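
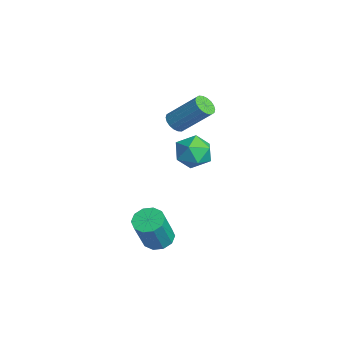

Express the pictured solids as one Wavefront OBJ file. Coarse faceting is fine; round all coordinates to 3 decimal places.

v 0.386 -2.055 -2.851
v 0.994 -1.619 -2.891
v 1.543 -2.229 -1.188
v 0.934 -2.665 -1.149
v 0.655 -1.373 -2.694
v 1.203 -1.983 -0.991
v 0.212 -1.388 -2.556
v 0.761 -1.998 -0.854
v -0.164 -1.657 -2.532
v 0.384 -2.267 -0.829
v -0.33 -2.079 -2.629
v 0.218 -2.689 -0.927
v -0.223 -2.491 -2.812
v 0.326 -3.101 -1.109
v 0.117 -2.737 -3.009
v 0.665 -3.347 -1.306
v 0.559 -2.722 -3.146
v 1.108 -3.332 -1.444
v 0.936 -2.453 -3.171
v 1.484 -3.063 -1.468
v 1.102 -2.031 -3.073
v 1.65 -2.641 -1.371
v -4.202 0.131 1.261
v -3.949 0.474 0.839
v -3.185 1.632 2.237
v -3.438 1.289 2.659
v -4.188 0.589 0.874
v -3.423 1.747 2.272
v -4.429 0.613 0.985
v -3.664 1.771 2.383
v -4.625 0.542 1.152
v -3.861 1.7 2.55
v -4.738 0.389 1.34
v -3.974 1.548 2.738
v -4.744 0.186 1.512
v -3.98 1.344 2.91
v -4.643 -0.029 1.635
v -3.879 1.129 3.033
v -4.455 -0.212 1.683
v -3.691 0.946 3.081
v -4.217 -0.327 1.648
v -3.452 0.831 3.046
v -3.976 -0.351 1.537
v -3.211 0.807 2.935
v -3.779 -0.28 1.37
v -3.015 0.878 2.768
v -3.666 -0.128 1.182
v -2.902 1.031 2.58
v -3.66 0.076 1.01
v -2.896 1.234 2.408
v -3.761 0.291 0.887
v -2.997 1.449 2.285
v 1.186 -0.531 2.679
v 2.038 -0.236 2.883
v 1.262 -1.524 3.797
v 2.114 -1.229 4.001
v 1.385 -0.68 4.155
v 1.338 -0.067 3.464
v 1.962 -1.693 3.216
v 1.915 -1.08 2.525
v 2.518 -0.954 3.215
v 2.161 -0.328 3.796
v 1.139 -1.432 2.884
v 0.782 -0.806 3.465
f 2 1 5
f 2 5 3
f 3 5 6
f 3 6 4
f 5 1 7
f 5 7 6
f 6 7 8
f 6 8 4
f 7 1 9
f 7 9 8
f 8 9 10
f 8 10 4
f 9 1 11
f 9 11 10
f 10 11 12
f 10 12 4
f 11 1 13
f 11 13 12
f 12 13 14
f 12 14 4
f 13 1 15
f 13 15 14
f 14 15 16
f 14 16 4
f 15 1 17
f 15 17 16
f 16 17 18
f 16 18 4
f 17 1 19
f 17 19 18
f 18 19 20
f 18 20 4
f 19 1 21
f 19 21 20
f 20 21 22
f 20 22 4
f 21 1 2
f 21 2 22
f 22 2 3
f 22 3 4
f 24 23 27
f 24 27 25
f 25 27 28
f 25 28 26
f 27 23 29
f 27 29 28
f 28 29 30
f 28 30 26
f 29 23 31
f 29 31 30
f 30 31 32
f 30 32 26
f 31 23 33
f 31 33 32
f 32 33 34
f 32 34 26
f 33 23 35
f 33 35 34
f 34 35 36
f 34 36 26
f 35 23 37
f 35 37 36
f 36 37 38
f 36 38 26
f 37 23 39
f 37 39 38
f 38 39 40
f 38 40 26
f 39 23 41
f 39 41 40
f 40 41 42
f 40 42 26
f 41 23 43
f 41 43 42
f 42 43 44
f 42 44 26
f 43 23 45
f 43 45 44
f 44 45 46
f 44 46 26
f 45 23 47
f 45 47 46
f 46 47 48
f 46 48 26
f 47 23 49
f 47 49 48
f 48 49 50
f 48 50 26
f 49 23 51
f 49 51 50
f 50 51 52
f 50 52 26
f 51 23 24
f 51 24 52
f 52 24 25
f 52 25 26
f 53 64 58
f 53 58 54
f 53 54 60
f 53 60 63
f 53 63 64
f 54 58 62
f 58 64 57
f 64 63 55
f 63 60 59
f 60 54 61
f 56 62 57
f 56 57 55
f 56 55 59
f 56 59 61
f 56 61 62
f 57 62 58
f 55 57 64
f 59 55 63
f 61 59 60
f 62 61 54



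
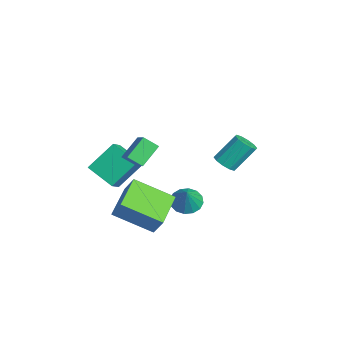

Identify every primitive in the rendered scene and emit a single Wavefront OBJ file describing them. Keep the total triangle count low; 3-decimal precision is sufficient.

v -2.667 -0.302 -4.27
v -2.256 -0.852 -4.619
v -1.913 -0.438 -3.17
v -2.068 -0.512 -4.706
v -2.041 -0.115 -4.676
v -2.181 0.231 -4.538
v -2.451 0.435 -4.327
v -2.78 0.44 -4.101
v -3.078 0.247 -3.92
v -3.266 -0.093 -3.833
v -3.294 -0.49 -3.863
v -3.153 -0.836 -4.002
v -2.883 -1.039 -4.212
v -2.554 -1.045 -4.438
v -2.257 -3.184 -2.845
v -1.785 -2.836 -1.926
v -1.653 -1.416 -3.826
v -1.181 -1.068 -2.907
v -0.659 -4.012 -3.353
v -0.187 -3.664 -2.434
v -0.055 -2.244 -4.334
v 0.417 -1.896 -3.415
v -2.029 1.301 -1.511
v -1.415 1.388 -1.511
v -1.558 2.387 -0.308
v -2.171 2.299 -0.309
v -1.571 1.648 -1.745
v -1.714 2.646 -0.542
v -1.902 1.775 -1.89
v -2.045 2.774 -0.687
v -2.281 1.721 -1.891
v -2.424 2.72 -0.688
v -2.564 1.507 -1.746
v -2.707 2.505 -0.543
v -2.642 1.213 -1.512
v -2.785 2.212 -0.309
v -2.486 0.954 -1.278
v -2.629 1.952 -0.075
v -2.155 0.826 -1.133
v -2.298 1.825 0.07
v -1.776 0.88 -1.132
v -1.919 1.879 0.071
v -1.493 1.095 -1.277
v -1.636 2.093 -0.074
v -4.32 -4.246 -2.697
v -4.631 -3.032 -1.46
v -3.263 -3.306 -3.354
v -3.573 -2.092 -2.117
v -3.607 -4.648 -2.123
v -3.917 -3.434 -0.886
v -2.549 -3.708 -2.78
v -2.86 -2.494 -1.543
v 0.095 -3.633 0.793
v -0.513 -2.84 1.562
v 0.279 -3.001 0.287
v -0.329 -2.209 1.056
v 0.849 -3.491 1.244
v 0.241 -2.699 2.013
v 1.033 -2.86 0.738
v 0.425 -2.067 1.507
f 2 1 4
f 2 4 3
f 4 1 5
f 4 5 3
f 5 1 6
f 5 6 3
f 6 1 7
f 6 7 3
f 7 1 8
f 7 8 3
f 8 1 9
f 8 9 3
f 9 1 10
f 9 10 3
f 10 1 11
f 10 11 3
f 11 1 12
f 11 12 3
f 12 1 13
f 12 13 3
f 13 1 14
f 13 14 3
f 14 1 2
f 14 2 3
f 16 18 15
f 19 16 15
f 15 18 17
f 17 19 15
f 16 22 18
f 20 16 19
f 20 22 16
f 18 22 17
f 21 19 17
f 17 22 21
f 21 20 19
f 22 20 21
f 24 23 27
f 24 27 25
f 25 27 28
f 25 28 26
f 27 23 29
f 27 29 28
f 28 29 30
f 28 30 26
f 29 23 31
f 29 31 30
f 30 31 32
f 30 32 26
f 31 23 33
f 31 33 32
f 32 33 34
f 32 34 26
f 33 23 35
f 33 35 34
f 34 35 36
f 34 36 26
f 35 23 37
f 35 37 36
f 36 37 38
f 36 38 26
f 37 23 39
f 37 39 38
f 38 39 40
f 38 40 26
f 39 23 41
f 39 41 40
f 40 41 42
f 40 42 26
f 41 23 43
f 41 43 42
f 42 43 44
f 42 44 26
f 43 23 24
f 43 24 44
f 44 24 25
f 44 25 26
f 46 48 45
f 49 46 45
f 45 48 47
f 47 49 45
f 46 52 48
f 50 46 49
f 50 52 46
f 48 52 47
f 51 49 47
f 47 52 51
f 51 50 49
f 52 50 51
f 54 56 53
f 57 54 53
f 53 56 55
f 55 57 53
f 54 60 56
f 58 54 57
f 58 60 54
f 56 60 55
f 59 57 55
f 55 60 59
f 59 58 57
f 60 58 59



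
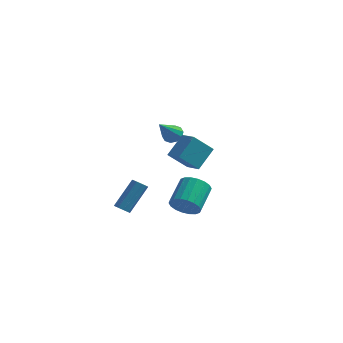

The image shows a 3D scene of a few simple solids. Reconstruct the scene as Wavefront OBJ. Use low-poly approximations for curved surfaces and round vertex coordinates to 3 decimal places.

v -1.012 0.238 2.413
v -2.034 -0.357 3.592
v -0.461 1.44 3.497
v -1.483 0.845 4.676
v -0.117 -0.525 2.804
v -1.139 -1.12 3.983
v 0.434 0.677 3.888
v -0.588 0.082 5.067
v 0.156 -4.437 2.068
v 0.427 -4.873 2.868
v 0.595 -3.258 3.691
v 0.324 -2.823 2.892
v 0.794 -4.809 2.667
v 0.962 -3.194 3.49
v 1.034 -4.671 2.347
v 1.202 -3.056 3.17
v 1.1 -4.487 1.973
v 1.268 -2.872 2.796
v 0.979 -4.293 1.617
v 1.147 -2.678 2.44
v 0.695 -4.127 1.35
v 0.863 -2.513 2.174
v 0.305 -4.023 1.226
v 0.473 -2.409 2.049
v -0.115 -4.002 1.269
v 0.053 -2.387 2.092
v -0.482 -4.066 1.47
v -0.314 -2.451 2.293
v -0.722 -4.204 1.79
v -0.554 -2.589 2.613
v -0.788 -4.388 2.164
v -0.62 -2.773 2.987
v -0.667 -4.582 2.52
v -0.499 -2.967 3.343
v -0.383 -4.747 2.786
v -0.215 -3.133 3.61
v 0.007 -4.851 2.911
v 0.175 -3.237 3.734
v -3.993 -2.941 0.215
v -3.527 -2.897 -0.033
v -2.821 -1.634 1.516
v -3.287 -1.679 1.765
v -3.752 -2.635 -0.144
v -3.046 -1.372 1.406
v -4.09 -2.517 -0.087
v -3.384 -1.254 1.463
v -4.382 -2.597 0.112
v -3.676 -1.334 1.662
v -4.493 -2.838 0.359
v -3.787 -1.576 1.908
v -4.369 -3.128 0.539
v -3.663 -1.865 2.088
v -4.07 -3.33 0.567
v -3.364 -2.068 2.117
v -3.734 -3.351 0.431
v -3.028 -2.088 1.98
v -3.52 -3.179 0.194
v -2.814 -1.917 1.743
v -3.056 4.296 2.631
v -2.411 4.362 2.894
v -3.524 2.984 4.109
v -2.662 4.661 3.08
v -3.064 4.82 3.095
v -3.463 4.78 2.932
v -3.707 4.554 2.655
v -3.702 4.23 2.369
v -3.45 3.931 2.183
v -3.048 3.771 2.168
v -2.65 3.812 2.331
v -2.406 4.038 2.608
f 2 4 1
f 5 2 1
f 1 4 3
f 3 5 1
f 2 8 4
f 6 2 5
f 6 8 2
f 4 8 3
f 7 5 3
f 3 8 7
f 7 6 5
f 8 6 7
f 10 9 13
f 10 13 11
f 11 13 14
f 11 14 12
f 13 9 15
f 13 15 14
f 14 15 16
f 14 16 12
f 15 9 17
f 15 17 16
f 16 17 18
f 16 18 12
f 17 9 19
f 17 19 18
f 18 19 20
f 18 20 12
f 19 9 21
f 19 21 20
f 20 21 22
f 20 22 12
f 21 9 23
f 21 23 22
f 22 23 24
f 22 24 12
f 23 9 25
f 23 25 24
f 24 25 26
f 24 26 12
f 25 9 27
f 25 27 26
f 26 27 28
f 26 28 12
f 27 9 29
f 27 29 28
f 28 29 30
f 28 30 12
f 29 9 31
f 29 31 30
f 30 31 32
f 30 32 12
f 31 9 33
f 31 33 32
f 32 33 34
f 32 34 12
f 33 9 35
f 33 35 34
f 34 35 36
f 34 36 12
f 35 9 37
f 35 37 36
f 36 37 38
f 36 38 12
f 37 9 10
f 37 10 38
f 38 10 11
f 38 11 12
f 40 39 43
f 40 43 41
f 41 43 44
f 41 44 42
f 43 39 45
f 43 45 44
f 44 45 46
f 44 46 42
f 45 39 47
f 45 47 46
f 46 47 48
f 46 48 42
f 47 39 49
f 47 49 48
f 48 49 50
f 48 50 42
f 49 39 51
f 49 51 50
f 50 51 52
f 50 52 42
f 51 39 53
f 51 53 52
f 52 53 54
f 52 54 42
f 53 39 55
f 53 55 54
f 54 55 56
f 54 56 42
f 55 39 57
f 55 57 56
f 56 57 58
f 56 58 42
f 57 39 40
f 57 40 58
f 58 40 41
f 58 41 42
f 60 59 62
f 60 62 61
f 62 59 63
f 62 63 61
f 63 59 64
f 63 64 61
f 64 59 65
f 64 65 61
f 65 59 66
f 65 66 61
f 66 59 67
f 66 67 61
f 67 59 68
f 67 68 61
f 68 59 69
f 68 69 61
f 69 59 70
f 69 70 61
f 70 59 60
f 70 60 61



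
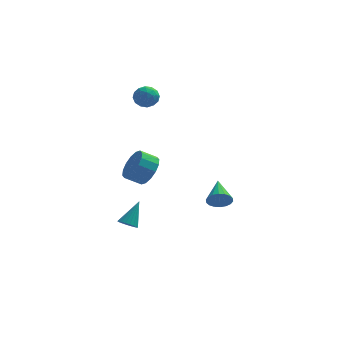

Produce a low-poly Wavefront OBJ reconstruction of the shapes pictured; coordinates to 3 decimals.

v -2.249 -0.443 -4.266
v -1.847 -0.177 -4.64
v -1.671 0.523 -2.954
v -2.049 -0.025 -4.663
v -2.286 0.054 -4.617
v -2.516 0.048 -4.511
v -2.7 -0.044 -4.362
v -2.806 -0.204 -4.197
v -2.816 -0.406 -4.044
v -2.728 -0.615 -3.929
v -2.557 -0.793 -3.873
v -2.333 -0.912 -3.884
v -2.095 -0.949 -3.962
v -1.883 -0.899 -4.092
v -1.735 -0.77 -4.253
v -1.675 -0.585 -4.415
v -1.715 -0.375 -4.552
v 2.869 -2.433 -1.065
v 3.154 -2.683 -0.429
v 2.731 -0.887 -0.395
v 3.421 -2.586 -0.597
v 3.579 -2.46 -0.856
v 3.596 -2.327 -1.158
v 3.469 -2.216 -1.44
v 3.223 -2.148 -1.649
v 2.908 -2.136 -1.742
v 2.584 -2.183 -1.7
v 2.317 -2.279 -1.533
v 2.16 -2.406 -1.273
v 2.143 -2.538 -0.972
v 2.269 -2.649 -0.689
v 2.515 -2.718 -0.481
v 2.831 -2.729 -0.388
v -0.892 -2.469 1.149
v -0.362 -2.426 2.008
v -1.258 -2.588 2.569
v -1.788 -2.631 1.711
v -0.509 -1.933 1.915
v -1.405 -2.095 2.477
v -0.76 -1.583 1.617
v -1.656 -1.746 2.179
v -1.045 -1.471 1.194
v -1.941 -1.634 1.755
v -1.29 -1.626 0.759
v -2.186 -1.789 1.32
v -1.428 -2.007 0.428
v -2.324 -2.17 0.99
v -1.422 -2.512 0.291
v -2.318 -2.674 0.852
v -1.275 -3.005 0.383
v -2.171 -3.167 0.945
v -1.024 -3.354 0.681
v -1.92 -3.517 1.243
v -0.739 -3.466 1.105
v -1.635 -3.629 1.666
v -0.494 -3.311 1.54
v -1.39 -3.474 2.101
v -0.356 -2.93 1.87
v -1.252 -3.093 2.432
v -1.884 4.135 3.446
v -1.157 3.931 3.186
v -1.763 3.309 4.434
v -1.036 3.105 4.174
v -1.162 3.834 4.476
v -1.237 4.345 3.865
v -1.683 2.895 3.755
v -1.758 3.406 3.144
v -1.032 3.165 3.377
v -0.71 3.745 3.823
v -2.21 3.495 3.797
v -1.888 4.075 4.243
v -1.531 4.105 3.23
v -1.389 3.135 4.39
v -1.463 3.563 4.568
v -1.036 3.443 4.415
v -1.579 4.348 3.629
v -1.151 4.229 3.476
v -1.154 4.172 4.234
v -1.769 3.011 4.144
v -1.341 2.892 3.991
v -1.884 3.797 3.205
v -1.457 3.677 3.052
v -1.766 3.068 3.386
v -1.03 3.535 3.189
v -0.959 3.05 3.769
v -1.339 2.927 3.523
v -1.383 3.227 3.164
v -0.841 3.876 3.451
v -0.77 3.391 4.031
v -0.845 3.819 4.209
v -0.889 4.119 3.85
v -0.768 3.426 3.563
v -2.15 3.849 3.589
v -2.079 3.364 4.169
v -2.031 3.121 3.77
v -2.075 3.421 3.411
v -1.961 4.19 3.851
v -1.89 3.705 4.431
v -1.537 4.013 4.456
v -1.581 4.313 4.097
v -2.152 3.814 4.057
f 2 1 4
f 2 4 3
f 4 1 5
f 4 5 3
f 5 1 6
f 5 6 3
f 6 1 7
f 6 7 3
f 7 1 8
f 7 8 3
f 8 1 9
f 8 9 3
f 9 1 10
f 9 10 3
f 10 1 11
f 10 11 3
f 11 1 12
f 11 12 3
f 12 1 13
f 12 13 3
f 13 1 14
f 13 14 3
f 14 1 15
f 14 15 3
f 15 1 16
f 15 16 3
f 16 1 17
f 16 17 3
f 17 1 2
f 17 2 3
f 19 18 21
f 19 21 20
f 21 18 22
f 21 22 20
f 22 18 23
f 22 23 20
f 23 18 24
f 23 24 20
f 24 18 25
f 24 25 20
f 25 18 26
f 25 26 20
f 26 18 27
f 26 27 20
f 27 18 28
f 27 28 20
f 28 18 29
f 28 29 20
f 29 18 30
f 29 30 20
f 30 18 31
f 30 31 20
f 31 18 32
f 31 32 20
f 32 18 33
f 32 33 20
f 33 18 19
f 33 19 20
f 35 34 38
f 35 38 36
f 36 38 39
f 36 39 37
f 38 34 40
f 38 40 39
f 39 40 41
f 39 41 37
f 40 34 42
f 40 42 41
f 41 42 43
f 41 43 37
f 42 34 44
f 42 44 43
f 43 44 45
f 43 45 37
f 44 34 46
f 44 46 45
f 45 46 47
f 45 47 37
f 46 34 48
f 46 48 47
f 47 48 49
f 47 49 37
f 48 34 50
f 48 50 49
f 49 50 51
f 49 51 37
f 50 34 52
f 50 52 51
f 51 52 53
f 51 53 37
f 52 34 54
f 52 54 53
f 53 54 55
f 53 55 37
f 54 34 56
f 54 56 55
f 55 56 57
f 55 57 37
f 56 34 58
f 56 58 57
f 57 58 59
f 57 59 37
f 58 34 35
f 58 35 59
f 59 35 36
f 59 36 37
f 60 97 76
f 97 71 100
f 76 100 65
f 97 100 76
f 60 76 72
f 76 65 77
f 72 77 61
f 76 77 72
f 60 72 81
f 72 61 82
f 81 82 67
f 72 82 81
f 60 81 93
f 81 67 96
f 93 96 70
f 81 96 93
f 60 93 97
f 93 70 101
f 97 101 71
f 93 101 97
f 61 77 88
f 77 65 91
f 88 91 69
f 77 91 88
f 65 100 78
f 100 71 99
f 78 99 64
f 100 99 78
f 71 101 98
f 101 70 94
f 98 94 62
f 101 94 98
f 70 96 95
f 96 67 83
f 95 83 66
f 96 83 95
f 67 82 87
f 82 61 84
f 87 84 68
f 82 84 87
f 63 89 75
f 89 69 90
f 75 90 64
f 89 90 75
f 63 75 73
f 75 64 74
f 73 74 62
f 75 74 73
f 63 73 80
f 73 62 79
f 80 79 66
f 73 79 80
f 63 80 85
f 80 66 86
f 85 86 68
f 80 86 85
f 63 85 89
f 85 68 92
f 89 92 69
f 85 92 89
f 64 90 78
f 90 69 91
f 78 91 65
f 90 91 78
f 62 74 98
f 74 64 99
f 98 99 71
f 74 99 98
f 66 79 95
f 79 62 94
f 95 94 70
f 79 94 95
f 68 86 87
f 86 66 83
f 87 83 67
f 86 83 87
f 69 92 88
f 92 68 84
f 88 84 61
f 92 84 88



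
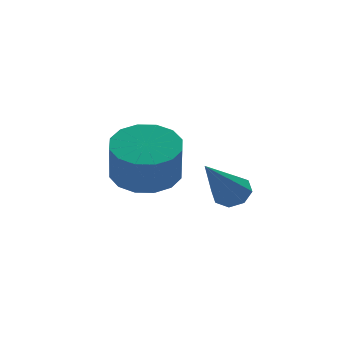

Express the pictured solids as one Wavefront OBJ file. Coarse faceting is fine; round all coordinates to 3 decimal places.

v -2.346 -2.026 -1.43
v -1.916 -2.01 -1.12
v -3.354 -2.914 0.01
v -2.149 -1.681 -1.08
v -2.497 -1.553 -1.245
v -2.757 -1.702 -1.518
v -2.775 -2.041 -1.74
v -2.543 -2.371 -1.781
v -2.195 -2.499 -1.616
v -1.935 -2.349 -1.342
v -3.814 0.345 -1.648
v -3.308 1.079 -1.35
v -3.42 0.669 -0.153
v -3.926 -0.065 -0.452
v -3.77 1.232 -1.341
v -3.881 0.822 -0.144
v -4.243 1.148 -1.414
v -4.355 0.738 -0.217
v -4.602 0.848 -1.55
v -4.714 0.438 -0.353
v -4.749 0.414 -1.712
v -4.861 0.004 -0.515
v -4.646 -0.039 -1.857
v -4.758 -0.449 -0.661
v -4.32 -0.389 -1.947
v -4.432 -0.799 -0.75
v -3.859 -0.542 -1.956
v -3.97 -0.952 -0.759
v -3.385 -0.458 -1.883
v -3.497 -0.868 -0.686
v -3.026 -0.158 -1.747
v -3.138 -0.568 -0.55
v -2.879 0.276 -1.585
v -2.991 -0.134 -0.388
v -2.982 0.729 -1.439
v -3.094 0.319 -0.243
f 2 1 4
f 2 4 3
f 4 1 5
f 4 5 3
f 5 1 6
f 5 6 3
f 6 1 7
f 6 7 3
f 7 1 8
f 7 8 3
f 8 1 9
f 8 9 3
f 9 1 10
f 9 10 3
f 10 1 2
f 10 2 3
f 12 11 15
f 12 15 13
f 13 15 16
f 13 16 14
f 15 11 17
f 15 17 16
f 16 17 18
f 16 18 14
f 17 11 19
f 17 19 18
f 18 19 20
f 18 20 14
f 19 11 21
f 19 21 20
f 20 21 22
f 20 22 14
f 21 11 23
f 21 23 22
f 22 23 24
f 22 24 14
f 23 11 25
f 23 25 24
f 24 25 26
f 24 26 14
f 25 11 27
f 25 27 26
f 26 27 28
f 26 28 14
f 27 11 29
f 27 29 28
f 28 29 30
f 28 30 14
f 29 11 31
f 29 31 30
f 30 31 32
f 30 32 14
f 31 11 33
f 31 33 32
f 32 33 34
f 32 34 14
f 33 11 35
f 33 35 34
f 34 35 36
f 34 36 14
f 35 11 12
f 35 12 36
f 36 12 13
f 36 13 14



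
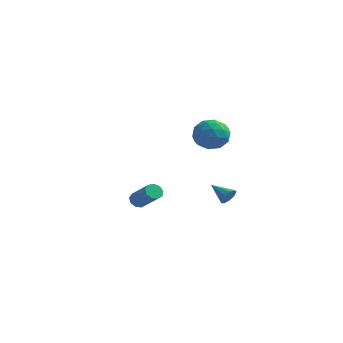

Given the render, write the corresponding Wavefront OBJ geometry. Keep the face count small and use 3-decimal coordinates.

v 3.65 -1.804 3.238
v 4.505 -2.27 2.741
v 3.375 -3.29 4.159
v 4.23 -3.756 3.662
v 4.389 -2.941 4.374
v 4.559 -2.023 3.805
v 3.321 -3.537 3.095
v 3.491 -2.619 2.526
v 4.302 -3.341 2.653
v 4.962 -2.973 3.443
v 2.918 -2.587 3.457
v 3.578 -2.219 4.247
v 4.101 -1.907 2.909
v 3.779 -3.653 3.991
v 3.872 -3.175 4.41
v 4.375 -3.449 4.118
v 4.133 -1.762 3.534
v 4.636 -2.035 3.242
v 4.568 -2.43 4.202
v 3.244 -3.525 3.658
v 3.747 -3.798 3.366
v 3.505 -2.111 2.782
v 4.008 -2.385 2.49
v 3.312 -3.13 2.698
v 4.485 -2.81 2.565
v 4.323 -3.683 3.106
v 3.789 -3.555 2.773
v 3.889 -3.015 2.438
v 4.873 -2.594 3.029
v 4.711 -3.467 3.57
v 4.805 -2.988 3.989
v 4.904 -2.449 3.654
v 4.753 -3.223 2.977
v 3.169 -2.093 3.33
v 3.007 -2.966 3.871
v 2.976 -3.111 3.246
v 3.075 -2.572 2.911
v 3.557 -1.877 3.794
v 3.395 -2.75 4.335
v 3.991 -2.545 4.462
v 4.091 -2.005 4.127
v 3.127 -2.337 3.923
v 3.339 0.48 -2.448
v 3.563 0.248 -1.929
v 2.121 0.68 -1.832
v 3.625 0.661 -1.94
v 3.554 0.988 -2.188
v 3.382 1.078 -2.558
v 3.19 0.888 -2.876
v 3.068 0.507 -2.993
v 3.073 0.113 -2.856
v 3.202 -0.109 -2.527
v 3.396 -0.056 -2.161
v -3.093 1.516 -4.346
v -2.772 1.35 -4.812
v -1.346 0.758 -3.621
v -1.667 0.924 -3.154
v -2.691 1.734 -4.718
v -1.265 1.142 -3.527
v -2.798 2.016 -4.45
v -1.372 1.424 -3.259
v -3.043 2.064 -4.133
v -1.617 1.472 -2.942
v -3.311 1.856 -3.915
v -1.885 1.264 -2.724
v -3.478 1.488 -3.899
v -2.051 0.897 -2.708
v -3.464 1.134 -4.091
v -2.038 0.542 -2.9
v -3.277 0.958 -4.403
v -1.851 0.366 -3.212
v -3.004 1.043 -4.687
v -1.578 0.452 -3.496
f 1 38 17
f 38 12 41
f 17 41 6
f 38 41 17
f 1 17 13
f 17 6 18
f 13 18 2
f 17 18 13
f 1 13 22
f 13 2 23
f 22 23 8
f 13 23 22
f 1 22 34
f 22 8 37
f 34 37 11
f 22 37 34
f 1 34 38
f 34 11 42
f 38 42 12
f 34 42 38
f 2 18 29
f 18 6 32
f 29 32 10
f 18 32 29
f 6 41 19
f 41 12 40
f 19 40 5
f 41 40 19
f 12 42 39
f 42 11 35
f 39 35 3
f 42 35 39
f 11 37 36
f 37 8 24
f 36 24 7
f 37 24 36
f 8 23 28
f 23 2 25
f 28 25 9
f 23 25 28
f 4 30 16
f 30 10 31
f 16 31 5
f 30 31 16
f 4 16 14
f 16 5 15
f 14 15 3
f 16 15 14
f 4 14 21
f 14 3 20
f 21 20 7
f 14 20 21
f 4 21 26
f 21 7 27
f 26 27 9
f 21 27 26
f 4 26 30
f 26 9 33
f 30 33 10
f 26 33 30
f 5 31 19
f 31 10 32
f 19 32 6
f 31 32 19
f 3 15 39
f 15 5 40
f 39 40 12
f 15 40 39
f 7 20 36
f 20 3 35
f 36 35 11
f 20 35 36
f 9 27 28
f 27 7 24
f 28 24 8
f 27 24 28
f 10 33 29
f 33 9 25
f 29 25 2
f 33 25 29
f 44 43 46
f 44 46 45
f 46 43 47
f 46 47 45
f 47 43 48
f 47 48 45
f 48 43 49
f 48 49 45
f 49 43 50
f 49 50 45
f 50 43 51
f 50 51 45
f 51 43 52
f 51 52 45
f 52 43 53
f 52 53 45
f 53 43 44
f 53 44 45
f 55 54 58
f 55 58 56
f 56 58 59
f 56 59 57
f 58 54 60
f 58 60 59
f 59 60 61
f 59 61 57
f 60 54 62
f 60 62 61
f 61 62 63
f 61 63 57
f 62 54 64
f 62 64 63
f 63 64 65
f 63 65 57
f 64 54 66
f 64 66 65
f 65 66 67
f 65 67 57
f 66 54 68
f 66 68 67
f 67 68 69
f 67 69 57
f 68 54 70
f 68 70 69
f 69 70 71
f 69 71 57
f 70 54 72
f 70 72 71
f 71 72 73
f 71 73 57
f 72 54 55
f 72 55 73
f 73 55 56
f 73 56 57



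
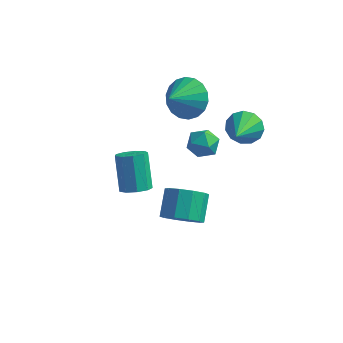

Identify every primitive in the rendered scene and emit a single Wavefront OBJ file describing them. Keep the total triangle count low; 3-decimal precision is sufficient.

v 0.86 -3.583 -0.933
v 1.268 -4.021 -0.287
v 1.128 -2.995 0.498
v 0.72 -2.557 -0.147
v 1.645 -3.752 -0.572
v 1.505 -2.725 0.213
v 1.722 -3.418 -0.995
v 1.582 -2.392 -0.209
v 1.47 -3.147 -1.393
v 1.33 -2.121 -0.608
v 0.985 -3.043 -1.616
v 0.845 -2.017 -0.831
v 0.452 -3.145 -1.578
v 0.312 -2.119 -0.793
v 0.075 -3.415 -1.293
v -0.065 -2.388 -0.508
v -0.002 -3.748 -0.871
v -0.142 -2.722 -0.085
v 0.25 -4.019 -0.472
v 0.11 -2.993 0.313
v 0.735 -4.123 -0.249
v 0.595 -3.097 0.536
v -0.395 0.712 2.525
v 0.568 0.536 2.776
v -0.805 -0.352 3.355
v 0.435 0.831 3.088
v 0.138 1.103 3.288
v -0.265 1.296 3.338
v -0.693 1.374 3.226
v -1.062 1.321 2.975
v -1.3 1.147 2.636
v -1.358 0.887 2.274
v -1.225 0.592 1.962
v -0.928 0.32 1.761
v -0.525 0.127 1.712
v -0.097 0.049 1.823
v 0.272 0.102 2.074
v 0.509 0.276 2.414
v 2.24 0.074 2.042
v 2.499 0.471 2.686
v 2.34 -1.414 2.918
v 2.05 0.459 2.717
v 1.66 0.324 2.533
v 1.455 0.11 2.194
v 1.499 -0.115 1.806
v 1.778 -0.281 1.493
v 2.203 -0.334 1.354
v 2.64 -0.257 1.434
v 2.95 -0.076 1.706
v 3.034 0.153 2.085
v 2.866 0.357 2.45
v -2.132 -0.715 -2.962
v -1.48 -0.473 -2.878
v -1.996 0.436 -1.475
v -2.648 0.195 -1.558
v -1.729 -0.178 -3.161
v -2.246 0.732 -1.758
v -2.167 -0.134 -3.351
v -2.683 0.776 -1.948
v -2.588 -0.362 -3.358
v -3.104 0.548 -1.955
v -2.796 -0.755 -3.18
v -3.312 0.155 -1.777
v -2.693 -1.129 -2.899
v -3.209 -0.219 -1.496
v -2.327 -1.309 -2.648
v -2.844 -0.4 -1.245
v -1.871 -1.212 -2.543
v -2.387 -0.302 -1.14
v -1.536 -0.881 -2.634
v -2.052 0.028 -1.231
v -0.057 1.062 -0.528
v 0.349 1.25 0.083
v 0.351 -0.09 -0.443
v 0.757 0.098 0.168
v 0.001 0.083 0.206
v -0.251 0.795 0.153
v 0.951 0.365 -0.513
v 0.699 1.077 -0.566
v 0.972 0.82 0.092
v 0.385 0.645 0.536
v 0.315 0.515 -0.896
v -0.272 0.34 -0.452
f 2 1 5
f 2 5 3
f 3 5 6
f 3 6 4
f 5 1 7
f 5 7 6
f 6 7 8
f 6 8 4
f 7 1 9
f 7 9 8
f 8 9 10
f 8 10 4
f 9 1 11
f 9 11 10
f 10 11 12
f 10 12 4
f 11 1 13
f 11 13 12
f 12 13 14
f 12 14 4
f 13 1 15
f 13 15 14
f 14 15 16
f 14 16 4
f 15 1 17
f 15 17 16
f 16 17 18
f 16 18 4
f 17 1 19
f 17 19 18
f 18 19 20
f 18 20 4
f 19 1 21
f 19 21 20
f 20 21 22
f 20 22 4
f 21 1 2
f 21 2 22
f 22 2 3
f 22 3 4
f 24 23 26
f 24 26 25
f 26 23 27
f 26 27 25
f 27 23 28
f 27 28 25
f 28 23 29
f 28 29 25
f 29 23 30
f 29 30 25
f 30 23 31
f 30 31 25
f 31 23 32
f 31 32 25
f 32 23 33
f 32 33 25
f 33 23 34
f 33 34 25
f 34 23 35
f 34 35 25
f 35 23 36
f 35 36 25
f 36 23 37
f 36 37 25
f 37 23 38
f 37 38 25
f 38 23 24
f 38 24 25
f 40 39 42
f 40 42 41
f 42 39 43
f 42 43 41
f 43 39 44
f 43 44 41
f 44 39 45
f 44 45 41
f 45 39 46
f 45 46 41
f 46 39 47
f 46 47 41
f 47 39 48
f 47 48 41
f 48 39 49
f 48 49 41
f 49 39 50
f 49 50 41
f 50 39 51
f 50 51 41
f 51 39 40
f 51 40 41
f 53 52 56
f 53 56 54
f 54 56 57
f 54 57 55
f 56 52 58
f 56 58 57
f 57 58 59
f 57 59 55
f 58 52 60
f 58 60 59
f 59 60 61
f 59 61 55
f 60 52 62
f 60 62 61
f 61 62 63
f 61 63 55
f 62 52 64
f 62 64 63
f 63 64 65
f 63 65 55
f 64 52 66
f 64 66 65
f 65 66 67
f 65 67 55
f 66 52 68
f 66 68 67
f 67 68 69
f 67 69 55
f 68 52 70
f 68 70 69
f 69 70 71
f 69 71 55
f 70 52 53
f 70 53 71
f 71 53 54
f 71 54 55
f 72 83 77
f 72 77 73
f 72 73 79
f 72 79 82
f 72 82 83
f 73 77 81
f 77 83 76
f 83 82 74
f 82 79 78
f 79 73 80
f 75 81 76
f 75 76 74
f 75 74 78
f 75 78 80
f 75 80 81
f 76 81 77
f 74 76 83
f 78 74 82
f 80 78 79
f 81 80 73



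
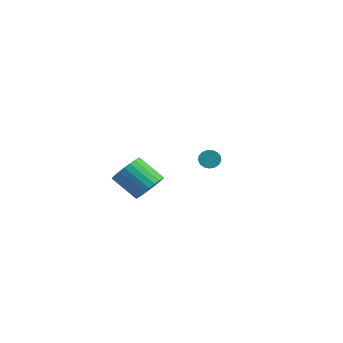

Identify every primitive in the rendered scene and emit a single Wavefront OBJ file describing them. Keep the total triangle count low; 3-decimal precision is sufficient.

v -1.228 -3.295 -2.558
v -0.741 -2.885 -1.813
v -2.105 -3.296 -0.696
v -2.592 -3.705 -1.442
v -0.94 -2.586 -1.946
v -2.304 -2.997 -0.829
v -1.182 -2.395 -2.172
v -2.546 -2.806 -1.055
v -1.432 -2.341 -2.457
v -2.796 -2.752 -1.34
v -1.65 -2.433 -2.757
v -3.014 -2.844 -1.64
v -1.804 -2.655 -3.027
v -3.168 -3.066 -1.91
v -1.871 -2.975 -3.226
v -3.235 -3.386 -2.109
v -1.839 -3.343 -3.323
v -3.203 -3.754 -2.206
v -1.715 -3.704 -3.304
v -3.079 -4.115 -2.187
v -1.516 -4.003 -3.171
v -2.88 -4.414 -2.054
v -1.274 -4.194 -2.945
v -2.638 -4.605 -1.828
v -1.024 -4.248 -2.66
v -2.388 -4.659 -1.543
v -0.806 -4.156 -2.36
v -2.17 -4.567 -1.243
v -0.652 -3.934 -2.09
v -2.016 -4.345 -0.973
v -0.585 -3.614 -1.891
v -1.949 -4.025 -0.774
v -0.617 -3.246 -1.794
v -1.981 -3.657 -0.677
v -3.731 3.674 -3.848
v -3.242 3.913 -4.165
v -2.56 3.206 -3.648
v -3.049 2.966 -3.332
v -3.256 4.082 -3.916
v -2.574 3.375 -3.399
v -3.379 4.157 -3.651
v -2.697 3.45 -3.134
v -3.582 4.122 -3.431
v -2.901 3.414 -2.914
v -3.82 3.983 -3.307
v -3.138 3.276 -2.79
v -4.037 3.774 -3.307
v -3.355 3.067 -2.79
v -4.184 3.542 -3.431
v -3.502 2.835 -2.914
v -4.227 3.34 -3.651
v -3.545 2.633 -3.134
v -4.157 3.214 -3.915
v -3.475 2.507 -3.399
v -3.989 3.194 -4.165
v -3.307 2.487 -3.648
v -3.762 3.283 -4.342
v -3.08 2.576 -3.825
v -3.527 3.462 -4.406
v -2.846 2.755 -3.889
v -3.34 3.69 -4.342
v -2.658 2.982 -3.825
f 2 1 5
f 2 5 3
f 3 5 6
f 3 6 4
f 5 1 7
f 5 7 6
f 6 7 8
f 6 8 4
f 7 1 9
f 7 9 8
f 8 9 10
f 8 10 4
f 9 1 11
f 9 11 10
f 10 11 12
f 10 12 4
f 11 1 13
f 11 13 12
f 12 13 14
f 12 14 4
f 13 1 15
f 13 15 14
f 14 15 16
f 14 16 4
f 15 1 17
f 15 17 16
f 16 17 18
f 16 18 4
f 17 1 19
f 17 19 18
f 18 19 20
f 18 20 4
f 19 1 21
f 19 21 20
f 20 21 22
f 20 22 4
f 21 1 23
f 21 23 22
f 22 23 24
f 22 24 4
f 23 1 25
f 23 25 24
f 24 25 26
f 24 26 4
f 25 1 27
f 25 27 26
f 26 27 28
f 26 28 4
f 27 1 29
f 27 29 28
f 28 29 30
f 28 30 4
f 29 1 31
f 29 31 30
f 30 31 32
f 30 32 4
f 31 1 33
f 31 33 32
f 32 33 34
f 32 34 4
f 33 1 2
f 33 2 34
f 34 2 3
f 34 3 4
f 36 35 39
f 36 39 37
f 37 39 40
f 37 40 38
f 39 35 41
f 39 41 40
f 40 41 42
f 40 42 38
f 41 35 43
f 41 43 42
f 42 43 44
f 42 44 38
f 43 35 45
f 43 45 44
f 44 45 46
f 44 46 38
f 45 35 47
f 45 47 46
f 46 47 48
f 46 48 38
f 47 35 49
f 47 49 48
f 48 49 50
f 48 50 38
f 49 35 51
f 49 51 50
f 50 51 52
f 50 52 38
f 51 35 53
f 51 53 52
f 52 53 54
f 52 54 38
f 53 35 55
f 53 55 54
f 54 55 56
f 54 56 38
f 55 35 57
f 55 57 56
f 56 57 58
f 56 58 38
f 57 35 59
f 57 59 58
f 58 59 60
f 58 60 38
f 59 35 61
f 59 61 60
f 60 61 62
f 60 62 38
f 61 35 36
f 61 36 62
f 62 36 37
f 62 37 38



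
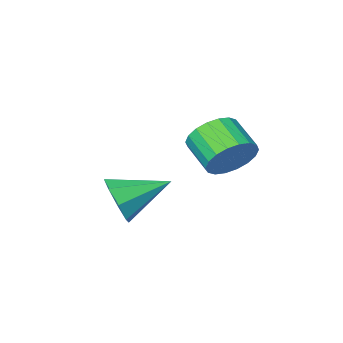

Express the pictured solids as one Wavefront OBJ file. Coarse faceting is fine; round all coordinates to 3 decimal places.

v 1.488 -3.327 0.241
v 1.809 -3.112 0.848
v 0.232 -2.913 0.759
v 1.785 -2.713 0.47
v 1.587 -2.673 -0.043
v 1.33 -3.016 -0.389
v 1.166 -3.542 -0.366
v 1.191 -3.942 0.012
v 1.389 -3.982 0.525
v 1.645 -3.638 0.871
v -1.5 -2.972 1.033
v -1.172 -2.672 1.612
v -1.152 -3.608 2.086
v -1.48 -3.908 1.507
v -1.487 -2.642 1.684
v -1.468 -3.578 2.158
v -1.805 -2.677 1.627
v -1.786 -3.614 2.101
v -2.062 -2.771 1.452
v -2.043 -3.707 1.927
v -2.208 -2.905 1.195
v -2.189 -3.841 1.669
v -2.214 -3.051 0.905
v -2.195 -3.988 1.379
v -2.078 -3.182 0.64
v -2.059 -4.119 1.115
v -1.828 -3.272 0.454
v -1.808 -4.208 0.928
v -1.512 -3.302 0.382
v -1.493 -4.238 0.856
v -1.194 -3.266 0.439
v -1.175 -4.203 0.913
v -0.937 -3.173 0.613
v -0.918 -4.109 1.088
v -0.791 -3.039 0.871
v -0.772 -3.975 1.345
v -0.785 -2.892 1.161
v -0.766 -3.829 1.635
v -0.921 -2.761 1.425
v -0.902 -3.698 1.9
f 2 1 4
f 2 4 3
f 4 1 5
f 4 5 3
f 5 1 6
f 5 6 3
f 6 1 7
f 6 7 3
f 7 1 8
f 7 8 3
f 8 1 9
f 8 9 3
f 9 1 10
f 9 10 3
f 10 1 2
f 10 2 3
f 12 11 15
f 12 15 13
f 13 15 16
f 13 16 14
f 15 11 17
f 15 17 16
f 16 17 18
f 16 18 14
f 17 11 19
f 17 19 18
f 18 19 20
f 18 20 14
f 19 11 21
f 19 21 20
f 20 21 22
f 20 22 14
f 21 11 23
f 21 23 22
f 22 23 24
f 22 24 14
f 23 11 25
f 23 25 24
f 24 25 26
f 24 26 14
f 25 11 27
f 25 27 26
f 26 27 28
f 26 28 14
f 27 11 29
f 27 29 28
f 28 29 30
f 28 30 14
f 29 11 31
f 29 31 30
f 30 31 32
f 30 32 14
f 31 11 33
f 31 33 32
f 32 33 34
f 32 34 14
f 33 11 35
f 33 35 34
f 34 35 36
f 34 36 14
f 35 11 37
f 35 37 36
f 36 37 38
f 36 38 14
f 37 11 39
f 37 39 38
f 38 39 40
f 38 40 14
f 39 11 12
f 39 12 40
f 40 12 13
f 40 13 14



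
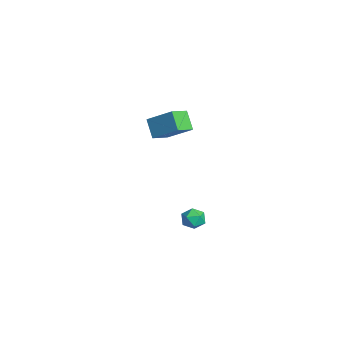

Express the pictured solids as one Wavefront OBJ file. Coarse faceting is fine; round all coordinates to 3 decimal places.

v -1.932 -1.562 1.996
v -1.388 -2.424 2.382
v -1.02 -0.585 2.894
v -0.476 -1.447 3.28
v -1.184 -1.473 1.14
v -0.64 -2.335 1.526
v -0.272 -0.496 2.038
v 0.272 -1.358 2.424
v -0.373 -0.087 -4.344
v 0.264 -0.02 -4.175
v -0.424 -1 -3.785
v 0.213 -0.933 -3.616
v -0.241 -0.517 -3.371
v -0.209 0.047 -3.717
v 0.049 -1.067 -4.243
v 0.081 -0.503 -4.589
v 0.525 -0.625 -4.113
v 0.346 -0.285 -3.574
v -0.506 -0.735 -4.386
v -0.685 -0.395 -3.847
f 2 4 1
f 5 2 1
f 1 4 3
f 3 5 1
f 2 8 4
f 6 2 5
f 6 8 2
f 4 8 3
f 7 5 3
f 3 8 7
f 7 6 5
f 8 6 7
f 9 20 14
f 9 14 10
f 9 10 16
f 9 16 19
f 9 19 20
f 10 14 18
f 14 20 13
f 20 19 11
f 19 16 15
f 16 10 17
f 12 18 13
f 12 13 11
f 12 11 15
f 12 15 17
f 12 17 18
f 13 18 14
f 11 13 20
f 15 11 19
f 17 15 16
f 18 17 10



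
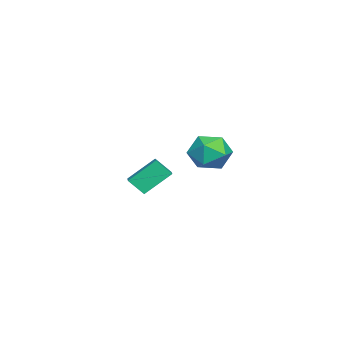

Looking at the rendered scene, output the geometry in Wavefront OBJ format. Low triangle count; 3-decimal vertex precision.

v -2.774 -0.982 -1.814
v -2.771 -1.817 -0.953
v -3.436 0.319 -0.551
v -3.433 -0.516 0.31
v -1.647 -0.684 -1.53
v -1.644 -1.519 -0.669
v -2.309 0.617 -0.267
v -2.306 -0.218 0.594
v 3.205 4.686 3.401
v 4.349 4.549 3.586
v 2.991 2.811 3.334
v 4.135 2.674 3.519
v 3.452 3.085 4.371
v 3.584 4.243 4.412
v 3.756 3.117 2.508
v 3.888 4.275 2.549
v 4.69 3.579 3.034
v 4.502 3.559 4.185
v 2.838 3.801 2.735
v 2.65 3.781 3.886
f 2 4 1
f 5 2 1
f 1 4 3
f 3 5 1
f 2 8 4
f 6 2 5
f 6 8 2
f 4 8 3
f 7 5 3
f 3 8 7
f 7 6 5
f 8 6 7
f 9 20 14
f 9 14 10
f 9 10 16
f 9 16 19
f 9 19 20
f 10 14 18
f 14 20 13
f 20 19 11
f 19 16 15
f 16 10 17
f 12 18 13
f 12 13 11
f 12 11 15
f 12 15 17
f 12 17 18
f 13 18 14
f 11 13 20
f 15 11 19
f 17 15 16
f 18 17 10



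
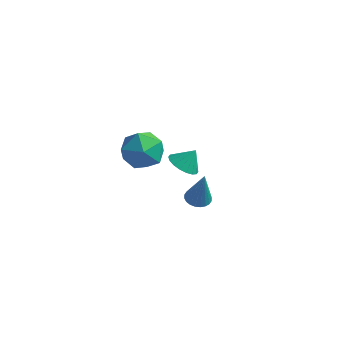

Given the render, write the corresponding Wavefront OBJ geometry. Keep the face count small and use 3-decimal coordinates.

v 0.219 2.16 -3.404
v 0.877 2.329 -3.826
v 0.641 2.58 -2.576
v 0.678 2.62 -3.871
v 0.387 2.82 -3.824
v 0.063 2.89 -3.694
v -0.23 2.815 -3.506
v -0.434 2.61 -3.298
v -0.509 2.317 -3.111
v -0.44 1.992 -2.983
v -0.241 1.701 -2.937
v 0.05 1.501 -2.984
v 0.374 1.431 -3.114
v 0.667 1.506 -3.302
v 0.871 1.71 -3.51
v 0.946 2.004 -3.697
v 3.586 -3.72 0.468
v 4.054 -4.025 0.355
v 3.914 -3.82 2.092
v 4.135 -3.818 0.351
v 4.133 -3.596 0.365
v 4.048 -3.393 0.395
v 3.892 -3.24 0.436
v 3.689 -3.159 0.482
v 3.471 -3.164 0.525
v 3.271 -3.254 0.56
v 3.118 -3.414 0.581
v 3.037 -3.621 0.585
v 3.039 -3.843 0.57
v 3.125 -4.046 0.541
v 3.281 -4.2 0.5
v 3.483 -4.28 0.454
v 3.701 -4.275 0.41
v 3.902 -4.185 0.375
v -0.849 1.006 -0.621
v 0.03 0.34 -0.398
v -1.55 -0.28 -1.702
v -0.671 -0.946 -1.479
v -1.424 -0.72 -0.674
v -0.991 0.075 -0.006
v -0.529 -0.015 -2.094
v -0.096 0.78 -1.426
v 0.228 -0.291 -1.308
v -0.326 -0.727 -0.431
v -1.194 0.787 -1.669
v -1.748 0.351 -0.792
f 2 1 4
f 2 4 3
f 4 1 5
f 4 5 3
f 5 1 6
f 5 6 3
f 6 1 7
f 6 7 3
f 7 1 8
f 7 8 3
f 8 1 9
f 8 9 3
f 9 1 10
f 9 10 3
f 10 1 11
f 10 11 3
f 11 1 12
f 11 12 3
f 12 1 13
f 12 13 3
f 13 1 14
f 13 14 3
f 14 1 15
f 14 15 3
f 15 1 16
f 15 16 3
f 16 1 2
f 16 2 3
f 18 17 20
f 18 20 19
f 20 17 21
f 20 21 19
f 21 17 22
f 21 22 19
f 22 17 23
f 22 23 19
f 23 17 24
f 23 24 19
f 24 17 25
f 24 25 19
f 25 17 26
f 25 26 19
f 26 17 27
f 26 27 19
f 27 17 28
f 27 28 19
f 28 17 29
f 28 29 19
f 29 17 30
f 29 30 19
f 30 17 31
f 30 31 19
f 31 17 32
f 31 32 19
f 32 17 33
f 32 33 19
f 33 17 34
f 33 34 19
f 34 17 18
f 34 18 19
f 35 46 40
f 35 40 36
f 35 36 42
f 35 42 45
f 35 45 46
f 36 40 44
f 40 46 39
f 46 45 37
f 45 42 41
f 42 36 43
f 38 44 39
f 38 39 37
f 38 37 41
f 38 41 43
f 38 43 44
f 39 44 40
f 37 39 46
f 41 37 45
f 43 41 42
f 44 43 36



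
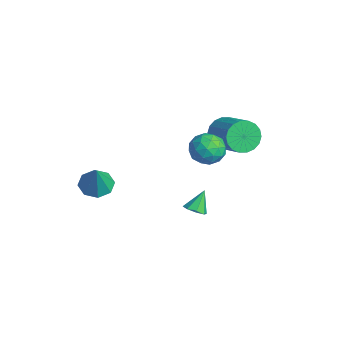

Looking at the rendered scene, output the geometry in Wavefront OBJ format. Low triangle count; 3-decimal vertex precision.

v -2.833 -3.718 -3.151
v -2.075 -3.203 -3.437
v -2.027 -3.962 -1.449
v -2.597 -2.788 -3.13
v -3.258 -2.917 -2.835
v -3.67 -3.515 -2.726
v -3.592 -4.232 -2.866
v -3.07 -4.648 -3.173
v -2.409 -4.519 -3.467
v -1.997 -3.92 -3.577
v 2.005 0.102 2.453
v 2.523 0.882 2.735
v 3.317 -0.782 2.485
v 3.835 -0.002 2.767
v 3.186 -0.404 3.377
v 2.375 0.143 3.358
v 3.465 -0.043 1.862
v 2.654 0.504 1.843
v 3.426 0.792 2.37
v 3.253 0.569 3.306
v 2.587 -0.469 1.914
v 2.414 -0.692 2.85
v 2.149 0.57 2.591
v 3.691 -0.47 2.629
v 3.309 -0.706 2.988
v 3.614 -0.247 3.153
v 2.062 0.135 2.957
v 2.366 0.593 3.123
v 2.756 -0.162 3.5
v 3.474 -0.493 2.097
v 3.778 -0.035 2.263
v 2.226 0.347 2.067
v 2.531 0.806 2.232
v 3.084 0.262 1.72
v 2.984 0.975 2.542
v 3.755 0.456 2.561
v 3.538 0.432 2.029
v 3.061 0.753 2.018
v 2.883 0.844 3.092
v 3.654 0.325 3.111
v 3.272 0.089 3.47
v 2.795 0.41 3.458
v 3.413 0.792 2.878
v 2.186 -0.225 2.109
v 2.957 -0.744 2.128
v 3.045 -0.31 1.762
v 2.568 0.011 1.75
v 2.085 -0.356 2.659
v 2.856 -0.875 2.678
v 2.779 -0.653 3.202
v 2.302 -0.332 3.191
v 2.427 -0.692 2.342
v -0.75 2.498 0.612
v -0.309 2.072 -0.166
v 1.491 2.336 0.711
v 1.05 2.762 1.488
v -0.317 2.498 -0.278
v 1.484 2.762 0.598
v -0.41 2.924 -0.215
v 1.39 3.188 0.662
v -0.571 3.265 0.012
v 1.23 3.529 0.889
v -0.767 3.455 0.358
v 1.033 3.719 1.235
v -0.96 3.455 0.754
v 0.84 3.719 1.631
v -1.111 3.265 1.122
v 0.689 3.529 1.999
v -1.191 2.924 1.389
v 0.609 3.188 2.266
v -1.184 2.498 1.502
v 0.617 2.762 2.378
v -1.09 2.072 1.438
v 0.71 2.336 2.315
v -0.93 1.731 1.211
v 0.871 1.995 2.088
v -0.733 1.541 0.865
v 1.067 1.805 1.742
v -0.54 1.541 0.469
v 1.26 1.805 1.346
v -0.389 1.731 0.101
v 1.411 1.995 0.978
v -0.014 0.587 -4.365
v 0.582 0.869 -4.339
v -0.386 1.273 -3.275
v 0.254 1.134 -4.618
v -0.231 1.078 -4.748
v -0.589 0.734 -4.654
v -0.61 0.304 -4.39
v -0.282 0.039 -4.111
v 0.203 0.095 -3.981
v 0.561 0.439 -4.075
f 2 1 4
f 2 4 3
f 4 1 5
f 4 5 3
f 5 1 6
f 5 6 3
f 6 1 7
f 6 7 3
f 7 1 8
f 7 8 3
f 8 1 9
f 8 9 3
f 9 1 10
f 9 10 3
f 10 1 2
f 10 2 3
f 11 48 27
f 48 22 51
f 27 51 16
f 48 51 27
f 11 27 23
f 27 16 28
f 23 28 12
f 27 28 23
f 11 23 32
f 23 12 33
f 32 33 18
f 23 33 32
f 11 32 44
f 32 18 47
f 44 47 21
f 32 47 44
f 11 44 48
f 44 21 52
f 48 52 22
f 44 52 48
f 12 28 39
f 28 16 42
f 39 42 20
f 28 42 39
f 16 51 29
f 51 22 50
f 29 50 15
f 51 50 29
f 22 52 49
f 52 21 45
f 49 45 13
f 52 45 49
f 21 47 46
f 47 18 34
f 46 34 17
f 47 34 46
f 18 33 38
f 33 12 35
f 38 35 19
f 33 35 38
f 14 40 26
f 40 20 41
f 26 41 15
f 40 41 26
f 14 26 24
f 26 15 25
f 24 25 13
f 26 25 24
f 14 24 31
f 24 13 30
f 31 30 17
f 24 30 31
f 14 31 36
f 31 17 37
f 36 37 19
f 31 37 36
f 14 36 40
f 36 19 43
f 40 43 20
f 36 43 40
f 15 41 29
f 41 20 42
f 29 42 16
f 41 42 29
f 13 25 49
f 25 15 50
f 49 50 22
f 25 50 49
f 17 30 46
f 30 13 45
f 46 45 21
f 30 45 46
f 19 37 38
f 37 17 34
f 38 34 18
f 37 34 38
f 20 43 39
f 43 19 35
f 39 35 12
f 43 35 39
f 54 53 57
f 54 57 55
f 55 57 58
f 55 58 56
f 57 53 59
f 57 59 58
f 58 59 60
f 58 60 56
f 59 53 61
f 59 61 60
f 60 61 62
f 60 62 56
f 61 53 63
f 61 63 62
f 62 63 64
f 62 64 56
f 63 53 65
f 63 65 64
f 64 65 66
f 64 66 56
f 65 53 67
f 65 67 66
f 66 67 68
f 66 68 56
f 67 53 69
f 67 69 68
f 68 69 70
f 68 70 56
f 69 53 71
f 69 71 70
f 70 71 72
f 70 72 56
f 71 53 73
f 71 73 72
f 72 73 74
f 72 74 56
f 73 53 75
f 73 75 74
f 74 75 76
f 74 76 56
f 75 53 77
f 75 77 76
f 76 77 78
f 76 78 56
f 77 53 79
f 77 79 78
f 78 79 80
f 78 80 56
f 79 53 81
f 79 81 80
f 80 81 82
f 80 82 56
f 81 53 54
f 81 54 82
f 82 54 55
f 82 55 56
f 84 83 86
f 84 86 85
f 86 83 87
f 86 87 85
f 87 83 88
f 87 88 85
f 88 83 89
f 88 89 85
f 89 83 90
f 89 90 85
f 90 83 91
f 90 91 85
f 91 83 92
f 91 92 85
f 92 83 84
f 92 84 85



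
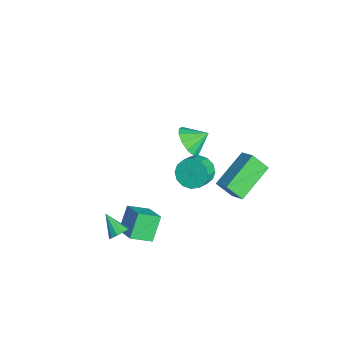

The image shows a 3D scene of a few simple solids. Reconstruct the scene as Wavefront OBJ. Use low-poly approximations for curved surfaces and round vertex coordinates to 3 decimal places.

v -1.349 2.172 -0.917
v -0.7 2.444 -1.462
v -0.023 1.94 -0.909
v -0.671 1.668 -0.363
v -0.725 2.768 -1.136
v -0.048 2.264 -0.583
v -0.917 2.933 -0.751
v -0.24 2.428 -0.198
v -1.225 2.894 -0.41
v -0.548 2.389 0.143
v -1.566 2.661 -0.205
v -0.888 2.157 0.348
v -1.848 2.298 -0.191
v -1.171 1.793 0.363
v -1.997 1.9 -0.371
v -1.32 1.396 0.182
v -1.972 1.576 -0.697
v -1.295 1.072 -0.144
v -1.78 1.412 -1.082
v -1.103 0.907 -0.529
v -1.472 1.451 -1.423
v -0.795 0.946 -0.87
v -1.132 1.683 -1.628
v -0.454 1.179 -1.075
v -0.849 2.047 -1.643
v -0.172 1.542 -1.089
v 0.943 -0.743 -1.067
v 0.986 -1.853 -0.494
v 2.116 -0.392 -0.475
v 2.159 -1.502 0.098
v 1.681 -1.298 -2.198
v 1.724 -2.408 -1.625
v 2.854 -0.947 -1.606
v 2.897 -2.057 -1.033
v -3.372 2.087 -0.599
v -2.419 2.109 -0.781
v -3.268 3.073 0.059
v -2.659 2.399 -1.178
v -3.124 2.589 -1.391
v -3.669 2.621 -1.352
v -4.119 2.482 -1.075
v -4.331 2.219 -0.646
v -4.24 1.913 -0.202
v -3.872 1.663 0.116
v -3.346 1.547 0.207
v -2.828 1.603 0.042
v -2.482 1.812 -0.326
v 3.163 -2.612 -0.203
v 3.443 -2.45 0.242
v 2.237 -3.108 0.563
v 3.234 -2.197 0.152
v 2.998 -2.104 -0.074
v 2.824 -2.204 -0.348
v 2.781 -2.46 -0.567
v 2.883 -2.774 -0.647
v 3.092 -3.027 -0.557
v 3.329 -3.12 -0.332
v 3.502 -3.02 -0.057
v 3.546 -2.764 0.162
v 3.092 2.869 1.71
v 2.801 2.136 2.561
v 1.855 4.398 2.603
v 1.564 3.666 3.454
v 3.896 3.194 2.266
v 3.605 2.462 3.117
v 2.659 4.724 3.159
v 2.368 3.991 4.01
f 2 1 5
f 2 5 3
f 3 5 6
f 3 6 4
f 5 1 7
f 5 7 6
f 6 7 8
f 6 8 4
f 7 1 9
f 7 9 8
f 8 9 10
f 8 10 4
f 9 1 11
f 9 11 10
f 10 11 12
f 10 12 4
f 11 1 13
f 11 13 12
f 12 13 14
f 12 14 4
f 13 1 15
f 13 15 14
f 14 15 16
f 14 16 4
f 15 1 17
f 15 17 16
f 16 17 18
f 16 18 4
f 17 1 19
f 17 19 18
f 18 19 20
f 18 20 4
f 19 1 21
f 19 21 20
f 20 21 22
f 20 22 4
f 21 1 23
f 21 23 22
f 22 23 24
f 22 24 4
f 23 1 25
f 23 25 24
f 24 25 26
f 24 26 4
f 25 1 2
f 25 2 26
f 26 2 3
f 26 3 4
f 28 30 27
f 31 28 27
f 27 30 29
f 29 31 27
f 28 34 30
f 32 28 31
f 32 34 28
f 30 34 29
f 33 31 29
f 29 34 33
f 33 32 31
f 34 32 33
f 36 35 38
f 36 38 37
f 38 35 39
f 38 39 37
f 39 35 40
f 39 40 37
f 40 35 41
f 40 41 37
f 41 35 42
f 41 42 37
f 42 35 43
f 42 43 37
f 43 35 44
f 43 44 37
f 44 35 45
f 44 45 37
f 45 35 46
f 45 46 37
f 46 35 47
f 46 47 37
f 47 35 36
f 47 36 37
f 49 48 51
f 49 51 50
f 51 48 52
f 51 52 50
f 52 48 53
f 52 53 50
f 53 48 54
f 53 54 50
f 54 48 55
f 54 55 50
f 55 48 56
f 55 56 50
f 56 48 57
f 56 57 50
f 57 48 58
f 57 58 50
f 58 48 59
f 58 59 50
f 59 48 49
f 59 49 50
f 61 63 60
f 64 61 60
f 60 63 62
f 62 64 60
f 61 67 63
f 65 61 64
f 65 67 61
f 63 67 62
f 66 64 62
f 62 67 66
f 66 65 64
f 67 65 66



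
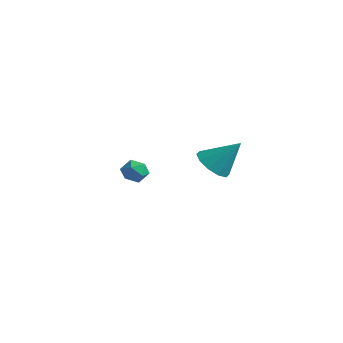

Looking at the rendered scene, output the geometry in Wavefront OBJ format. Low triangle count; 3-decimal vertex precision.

v 1.492 3.017 -0.975
v 2.009 3.625 -1.687
v 2.528 3.883 0.515
v 1.465 3.95 -1.498
v 0.931 3.918 -1.109
v 0.612 3.542 -0.668
v 0.629 2.965 -0.345
v 0.976 2.408 -0.262
v 1.52 2.084 -0.451
v 2.054 2.116 -0.841
v 2.373 2.492 -1.281
v 2.356 3.068 -1.605
v 2.125 -3.188 0.949
v 2.628 -2.707 1.157
v 2.972 -3.933 0.623
v 3.475 -3.452 0.831
v 3.063 -3.784 1.328
v 2.54 -3.324 1.529
v 3.06 -3.316 0.251
v 2.537 -2.856 0.452
v 3.206 -2.787 0.725
v 3.207 -3.076 1.391
v 2.393 -3.564 0.389
v 2.394 -3.853 1.055
f 2 1 4
f 2 4 3
f 4 1 5
f 4 5 3
f 5 1 6
f 5 6 3
f 6 1 7
f 6 7 3
f 7 1 8
f 7 8 3
f 8 1 9
f 8 9 3
f 9 1 10
f 9 10 3
f 10 1 11
f 10 11 3
f 11 1 12
f 11 12 3
f 12 1 2
f 12 2 3
f 13 24 18
f 13 18 14
f 13 14 20
f 13 20 23
f 13 23 24
f 14 18 22
f 18 24 17
f 24 23 15
f 23 20 19
f 20 14 21
f 16 22 17
f 16 17 15
f 16 15 19
f 16 19 21
f 16 21 22
f 17 22 18
f 15 17 24
f 19 15 23
f 21 19 20
f 22 21 14



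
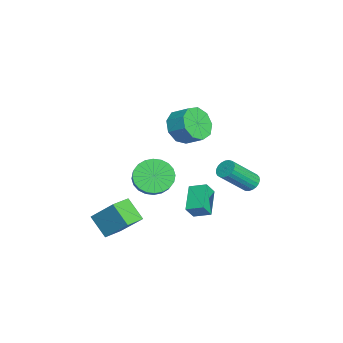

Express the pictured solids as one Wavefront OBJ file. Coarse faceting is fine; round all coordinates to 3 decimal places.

v -2.684 -0.977 -2.589
v -2.127 -0.501 -3.382
v -1.059 -0.387 -2.564
v -1.616 -0.863 -1.771
v -2.305 -0.168 -3.196
v -1.238 -0.054 -2.378
v -2.541 0.042 -2.917
v -1.474 0.156 -2.099
v -2.799 0.097 -2.589
v -1.732 0.211 -1.77
v -3.039 -0.012 -2.26
v -1.972 0.102 -1.442
v -3.226 -0.268 -1.981
v -2.158 -0.153 -1.163
v -3.329 -0.631 -1.795
v -2.262 -0.517 -0.977
v -3.335 -1.048 -1.73
v -2.267 -0.933 -0.912
v -3.241 -1.453 -1.796
v -2.173 -1.339 -0.978
v -3.062 -1.786 -1.982
v -1.995 -1.672 -1.164
v -2.826 -1.996 -2.261
v -1.759 -1.882 -1.443
v -2.568 -2.051 -2.59
v -1.501 -1.937 -1.771
v -2.328 -1.942 -2.918
v -1.261 -1.828 -2.1
v -2.142 -1.687 -3.197
v -1.074 -1.572 -2.379
v -2.038 -1.323 -3.383
v -0.971 -1.209 -2.565
v -2.033 -0.907 -3.448
v -0.965 -0.792 -2.63
v 0.932 1.19 -3.052
v -0.485 1.314 -2.298
v 1.183 2.067 -2.725
v -0.234 2.191 -1.97
v 1.294 0.809 -2.31
v -0.123 0.933 -1.555
v 1.545 1.686 -1.982
v 0.128 1.81 -1.228
v -0.522 3.965 -1.446
v -0.017 4.25 -1.458
v 0.726 3.001 -0.027
v 0.222 2.715 -0.014
v -0.139 4.371 -1.289
v 0.604 3.122 0.142
v -0.327 4.422 -1.147
v 0.416 3.173 0.284
v -0.549 4.394 -1.057
v 0.194 3.145 0.375
v -0.766 4.292 -1.033
v -0.023 3.042 0.398
v -0.941 4.133 -1.081
v -0.197 2.883 0.35
v -1.043 3.944 -1.192
v -0.3 2.695 0.239
v -1.055 3.76 -1.347
v -0.312 2.511 0.084
v -0.975 3.611 -1.519
v -0.232 2.361 -0.088
v -0.817 3.523 -1.678
v -0.073 2.273 -0.247
v -0.607 3.511 -1.797
v 0.136 2.262 -0.366
v -0.383 3.578 -1.855
v 0.36 2.329 -0.424
v -0.183 3.712 -1.842
v 0.561 2.462 -0.411
v -0.041 3.889 -1.761
v 0.702 2.64 -0.33
v 0.018 4.08 -1.625
v 0.761 2.83 -0.194
v -1.242 0.503 2.034
v -0.336 0.283 1.572
v 0.168 1.117 2.164
v -0.738 1.337 2.626
v -0.692 0.768 1.192
v -0.188 1.602 1.784
v -1.305 1.129 1.206
v -0.801 1.963 1.798
v -1.889 1.197 1.607
v -1.385 2.031 2.199
v -2.17 0.94 2.208
v -1.666 1.774 2.8
v -2.016 0.479 2.728
v -1.513 1.313 3.32
v -1.501 0.029 2.923
v -0.997 0.863 3.515
v -0.864 -0.199 2.702
v -0.36 0.635 3.294
v -0.404 -0.099 2.169
v 0.1 0.735 2.76
v 0.922 -2.405 -4.209
v 0.196 -3.16 -3.221
v 1.52 -1.254 -2.889
v 0.793 -2.009 -1.902
v 1.867 -3.091 -4.038
v 1.14 -3.846 -3.051
v 2.464 -1.94 -2.719
v 1.738 -2.695 -1.731
f 2 1 5
f 2 5 3
f 3 5 6
f 3 6 4
f 5 1 7
f 5 7 6
f 6 7 8
f 6 8 4
f 7 1 9
f 7 9 8
f 8 9 10
f 8 10 4
f 9 1 11
f 9 11 10
f 10 11 12
f 10 12 4
f 11 1 13
f 11 13 12
f 12 13 14
f 12 14 4
f 13 1 15
f 13 15 14
f 14 15 16
f 14 16 4
f 15 1 17
f 15 17 16
f 16 17 18
f 16 18 4
f 17 1 19
f 17 19 18
f 18 19 20
f 18 20 4
f 19 1 21
f 19 21 20
f 20 21 22
f 20 22 4
f 21 1 23
f 21 23 22
f 22 23 24
f 22 24 4
f 23 1 25
f 23 25 24
f 24 25 26
f 24 26 4
f 25 1 27
f 25 27 26
f 26 27 28
f 26 28 4
f 27 1 29
f 27 29 28
f 28 29 30
f 28 30 4
f 29 1 31
f 29 31 30
f 30 31 32
f 30 32 4
f 31 1 33
f 31 33 32
f 32 33 34
f 32 34 4
f 33 1 2
f 33 2 34
f 34 2 3
f 34 3 4
f 36 38 35
f 39 36 35
f 35 38 37
f 37 39 35
f 36 42 38
f 40 36 39
f 40 42 36
f 38 42 37
f 41 39 37
f 37 42 41
f 41 40 39
f 42 40 41
f 44 43 47
f 44 47 45
f 45 47 48
f 45 48 46
f 47 43 49
f 47 49 48
f 48 49 50
f 48 50 46
f 49 43 51
f 49 51 50
f 50 51 52
f 50 52 46
f 51 43 53
f 51 53 52
f 52 53 54
f 52 54 46
f 53 43 55
f 53 55 54
f 54 55 56
f 54 56 46
f 55 43 57
f 55 57 56
f 56 57 58
f 56 58 46
f 57 43 59
f 57 59 58
f 58 59 60
f 58 60 46
f 59 43 61
f 59 61 60
f 60 61 62
f 60 62 46
f 61 43 63
f 61 63 62
f 62 63 64
f 62 64 46
f 63 43 65
f 63 65 64
f 64 65 66
f 64 66 46
f 65 43 67
f 65 67 66
f 66 67 68
f 66 68 46
f 67 43 69
f 67 69 68
f 68 69 70
f 68 70 46
f 69 43 71
f 69 71 70
f 70 71 72
f 70 72 46
f 71 43 73
f 71 73 72
f 72 73 74
f 72 74 46
f 73 43 44
f 73 44 74
f 74 44 45
f 74 45 46
f 76 75 79
f 76 79 77
f 77 79 80
f 77 80 78
f 79 75 81
f 79 81 80
f 80 81 82
f 80 82 78
f 81 75 83
f 81 83 82
f 82 83 84
f 82 84 78
f 83 75 85
f 83 85 84
f 84 85 86
f 84 86 78
f 85 75 87
f 85 87 86
f 86 87 88
f 86 88 78
f 87 75 89
f 87 89 88
f 88 89 90
f 88 90 78
f 89 75 91
f 89 91 90
f 90 91 92
f 90 92 78
f 91 75 93
f 91 93 92
f 92 93 94
f 92 94 78
f 93 75 76
f 93 76 94
f 94 76 77
f 94 77 78
f 96 98 95
f 99 96 95
f 95 98 97
f 97 99 95
f 96 102 98
f 100 96 99
f 100 102 96
f 98 102 97
f 101 99 97
f 97 102 101
f 101 100 99
f 102 100 101



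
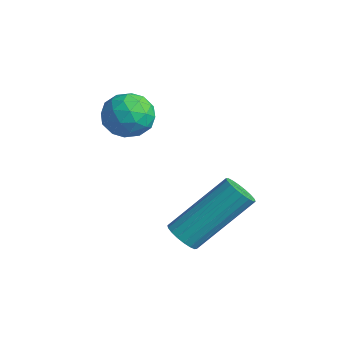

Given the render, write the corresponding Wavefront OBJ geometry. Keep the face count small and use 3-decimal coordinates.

v 1.388 -0.773 -1.235
v 1.666 -1.092 -0.968
v 2.011 0.375 0.422
v 1.732 0.693 0.155
v 1.815 -0.998 -1.104
v 2.16 0.469 0.286
v 1.879 -0.859 -1.266
v 2.224 0.607 0.124
v 1.846 -0.704 -1.422
v 2.191 0.762 -0.032
v 1.722 -0.562 -1.541
v 2.067 0.904 -0.15
v 1.532 -0.462 -1.599
v 1.877 1.004 -0.209
v 1.314 -0.424 -1.585
v 1.658 1.042 -0.195
v 1.109 -0.455 -1.502
v 1.454 1.012 -0.112
v 0.96 -0.549 -1.366
v 1.305 0.918 0.024
v 0.896 -0.687 -1.204
v 1.241 0.779 0.186
v 0.929 -0.842 -1.048
v 1.274 0.624 0.342
v 1.053 -0.984 -0.93
v 1.398 0.482 0.461
v 1.243 -1.084 -0.871
v 1.588 0.382 0.519
v 1.462 -1.122 -0.885
v 1.806 0.344 0.505
v -1.427 -0.492 2.368
v -1.216 -0.129 1.764
v -0.944 -1.491 1.936
v -0.733 -1.128 1.332
v -0.414 -0.982 1.979
v -0.713 -0.365 2.246
v -1.447 -1.255 1.454
v -1.746 -0.638 1.721
v -1.228 -0.6 1.199
v -0.59 -0.432 1.524
v -1.57 -1.188 2.176
v -0.932 -1.02 2.501
v -1.364 -0.223 2.104
v -0.796 -1.397 1.596
v -0.609 -1.312 1.977
v -0.484 -1.098 1.621
v -1.068 -0.362 2.387
v -0.944 -0.148 2.032
v -0.473 -0.65 2.159
v -1.216 -1.472 1.668
v -1.092 -1.258 1.313
v -1.676 -0.522 2.079
v -1.551 -0.308 1.723
v -1.687 -0.97 1.541
v -1.247 -0.286 1.417
v -0.963 -0.874 1.163
v -1.383 -0.948 1.234
v -1.559 -0.585 1.391
v -0.872 -0.187 1.607
v -0.588 -0.775 1.354
v -0.4 -0.689 1.734
v -0.576 -0.326 1.891
v -0.879 -0.464 1.275
v -1.572 -0.845 2.346
v -1.288 -1.433 2.093
v -1.584 -1.294 1.809
v -1.76 -0.931 1.966
v -1.197 -0.746 2.537
v -0.913 -1.334 2.283
v -0.601 -1.035 2.309
v -0.777 -0.672 2.466
v -1.281 -1.156 2.425
f 2 1 5
f 2 5 3
f 3 5 6
f 3 6 4
f 5 1 7
f 5 7 6
f 6 7 8
f 6 8 4
f 7 1 9
f 7 9 8
f 8 9 10
f 8 10 4
f 9 1 11
f 9 11 10
f 10 11 12
f 10 12 4
f 11 1 13
f 11 13 12
f 12 13 14
f 12 14 4
f 13 1 15
f 13 15 14
f 14 15 16
f 14 16 4
f 15 1 17
f 15 17 16
f 16 17 18
f 16 18 4
f 17 1 19
f 17 19 18
f 18 19 20
f 18 20 4
f 19 1 21
f 19 21 20
f 20 21 22
f 20 22 4
f 21 1 23
f 21 23 22
f 22 23 24
f 22 24 4
f 23 1 25
f 23 25 24
f 24 25 26
f 24 26 4
f 25 1 27
f 25 27 26
f 26 27 28
f 26 28 4
f 27 1 29
f 27 29 28
f 28 29 30
f 28 30 4
f 29 1 2
f 29 2 30
f 30 2 3
f 30 3 4
f 31 68 47
f 68 42 71
f 47 71 36
f 68 71 47
f 31 47 43
f 47 36 48
f 43 48 32
f 47 48 43
f 31 43 52
f 43 32 53
f 52 53 38
f 43 53 52
f 31 52 64
f 52 38 67
f 64 67 41
f 52 67 64
f 31 64 68
f 64 41 72
f 68 72 42
f 64 72 68
f 32 48 59
f 48 36 62
f 59 62 40
f 48 62 59
f 36 71 49
f 71 42 70
f 49 70 35
f 71 70 49
f 42 72 69
f 72 41 65
f 69 65 33
f 72 65 69
f 41 67 66
f 67 38 54
f 66 54 37
f 67 54 66
f 38 53 58
f 53 32 55
f 58 55 39
f 53 55 58
f 34 60 46
f 60 40 61
f 46 61 35
f 60 61 46
f 34 46 44
f 46 35 45
f 44 45 33
f 46 45 44
f 34 44 51
f 44 33 50
f 51 50 37
f 44 50 51
f 34 51 56
f 51 37 57
f 56 57 39
f 51 57 56
f 34 56 60
f 56 39 63
f 60 63 40
f 56 63 60
f 35 61 49
f 61 40 62
f 49 62 36
f 61 62 49
f 33 45 69
f 45 35 70
f 69 70 42
f 45 70 69
f 37 50 66
f 50 33 65
f 66 65 41
f 50 65 66
f 39 57 58
f 57 37 54
f 58 54 38
f 57 54 58
f 40 63 59
f 63 39 55
f 59 55 32
f 63 55 59



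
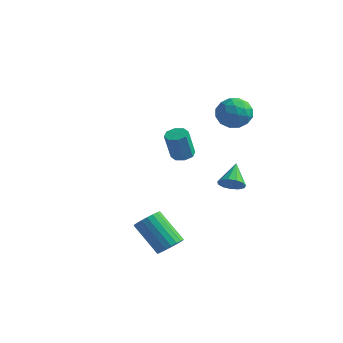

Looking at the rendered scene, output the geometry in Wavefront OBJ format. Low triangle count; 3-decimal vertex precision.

v -1.844 3.178 -1.745
v -1.409 2.707 -1.856
v -1.502 2.232 -0.206
v -1.936 2.702 -0.095
v -1.196 3.136 -1.721
v -1.288 2.66 -0.071
v -1.362 3.589 -1.6
v -1.454 3.113 0.051
v -1.81 3.801 -1.564
v -1.902 3.325 0.087
v -2.278 3.648 -1.634
v -2.371 3.173 0.016
v -2.492 3.22 -1.769
v -2.584 2.744 -0.119
v -2.326 2.767 -1.891
v -2.418 2.291 -0.24
v -1.878 2.555 -1.927
v -1.97 2.079 -0.276
v 1.585 2.546 -2.661
v 2.266 2.837 -2.678
v 1.135 3.654 -1.739
v 2.055 3.012 -2.992
v 1.695 3.04 -3.201
v 1.3 2.911 -3.238
v 0.996 2.666 -3.093
v 0.879 2.383 -2.81
v 0.986 2.151 -2.479
v 1.283 2.046 -2.207
v 1.677 2.099 -2.079
v 2.041 2.294 -2.135
v 2.26 2.569 -2.358
v 1.922 -3.275 -4.35
v 2.425 -3.502 -3.814
v 0.942 -3.393 -2.374
v 0.438 -3.165 -2.91
v 2.458 -3.184 -3.805
v 0.974 -3.075 -2.365
v 2.397 -2.881 -3.89
v 0.914 -2.772 -2.45
v 2.255 -2.647 -4.054
v 0.772 -2.537 -2.614
v 2.055 -2.52 -4.27
v 0.572 -2.411 -2.83
v 1.832 -2.525 -4.5
v 0.348 -2.415 -3.06
v 1.624 -2.659 -4.703
v 0.141 -2.549 -3.263
v 1.468 -2.899 -4.846
v -0.015 -2.79 -3.406
v 1.39 -3.204 -4.903
v -0.093 -3.095 -3.463
v 1.404 -3.522 -4.864
v -0.079 -3.413 -3.424
v 1.508 -3.797 -4.736
v 0.025 -3.687 -3.297
v 1.683 -3.981 -4.542
v 0.2 -3.872 -3.102
v 1.9 -4.043 -4.314
v 0.416 -3.934 -2.874
v 2.12 -3.973 -4.093
v 0.637 -3.864 -2.653
v 2.306 -3.781 -3.916
v 0.823 -3.672 -2.476
v 0.835 2.64 2.909
v 1.334 3.449 2.54
v 2.046 1.651 2.38
v 2.545 2.46 2.011
v 2.453 2.335 3.019
v 1.705 2.946 3.346
v 1.675 2.154 1.574
v 0.927 2.765 1.901
v 1.853 3.149 1.715
v 2.334 3.26 2.607
v 1.046 1.84 2.313
v 1.527 1.951 3.205
v 0.978 3.131 2.771
v 2.402 1.969 2.149
v 2.348 1.895 2.742
v 2.641 2.371 2.524
v 1.196 2.835 3.245
v 1.49 3.311 3.027
v 2.147 2.656 3.309
v 1.89 1.789 1.893
v 2.184 2.265 1.675
v 0.739 2.729 2.396
v 1.032 3.205 2.178
v 1.233 2.444 1.611
v 1.577 3.43 2.069
v 2.289 2.849 1.758
v 1.777 2.669 1.501
v 1.337 3.029 1.693
v 1.859 3.496 2.593
v 2.571 2.915 2.282
v 2.517 2.841 2.875
v 2.077 3.2 3.067
v 2.165 3.319 2.108
v 0.809 2.185 2.638
v 1.521 1.604 2.327
v 1.303 1.9 1.853
v 0.863 2.259 2.045
v 1.091 2.251 3.162
v 1.803 1.67 2.851
v 2.043 2.071 3.227
v 1.603 2.431 3.419
v 1.215 1.781 2.812
f 2 1 5
f 2 5 3
f 3 5 6
f 3 6 4
f 5 1 7
f 5 7 6
f 6 7 8
f 6 8 4
f 7 1 9
f 7 9 8
f 8 9 10
f 8 10 4
f 9 1 11
f 9 11 10
f 10 11 12
f 10 12 4
f 11 1 13
f 11 13 12
f 12 13 14
f 12 14 4
f 13 1 15
f 13 15 14
f 14 15 16
f 14 16 4
f 15 1 17
f 15 17 16
f 16 17 18
f 16 18 4
f 17 1 2
f 17 2 18
f 18 2 3
f 18 3 4
f 20 19 22
f 20 22 21
f 22 19 23
f 22 23 21
f 23 19 24
f 23 24 21
f 24 19 25
f 24 25 21
f 25 19 26
f 25 26 21
f 26 19 27
f 26 27 21
f 27 19 28
f 27 28 21
f 28 19 29
f 28 29 21
f 29 19 30
f 29 30 21
f 30 19 31
f 30 31 21
f 31 19 20
f 31 20 21
f 33 32 36
f 33 36 34
f 34 36 37
f 34 37 35
f 36 32 38
f 36 38 37
f 37 38 39
f 37 39 35
f 38 32 40
f 38 40 39
f 39 40 41
f 39 41 35
f 40 32 42
f 40 42 41
f 41 42 43
f 41 43 35
f 42 32 44
f 42 44 43
f 43 44 45
f 43 45 35
f 44 32 46
f 44 46 45
f 45 46 47
f 45 47 35
f 46 32 48
f 46 48 47
f 47 48 49
f 47 49 35
f 48 32 50
f 48 50 49
f 49 50 51
f 49 51 35
f 50 32 52
f 50 52 51
f 51 52 53
f 51 53 35
f 52 32 54
f 52 54 53
f 53 54 55
f 53 55 35
f 54 32 56
f 54 56 55
f 55 56 57
f 55 57 35
f 56 32 58
f 56 58 57
f 57 58 59
f 57 59 35
f 58 32 60
f 58 60 59
f 59 60 61
f 59 61 35
f 60 32 62
f 60 62 61
f 61 62 63
f 61 63 35
f 62 32 33
f 62 33 63
f 63 33 34
f 63 34 35
f 64 101 80
f 101 75 104
f 80 104 69
f 101 104 80
f 64 80 76
f 80 69 81
f 76 81 65
f 80 81 76
f 64 76 85
f 76 65 86
f 85 86 71
f 76 86 85
f 64 85 97
f 85 71 100
f 97 100 74
f 85 100 97
f 64 97 101
f 97 74 105
f 101 105 75
f 97 105 101
f 65 81 92
f 81 69 95
f 92 95 73
f 81 95 92
f 69 104 82
f 104 75 103
f 82 103 68
f 104 103 82
f 75 105 102
f 105 74 98
f 102 98 66
f 105 98 102
f 74 100 99
f 100 71 87
f 99 87 70
f 100 87 99
f 71 86 91
f 86 65 88
f 91 88 72
f 86 88 91
f 67 93 79
f 93 73 94
f 79 94 68
f 93 94 79
f 67 79 77
f 79 68 78
f 77 78 66
f 79 78 77
f 67 77 84
f 77 66 83
f 84 83 70
f 77 83 84
f 67 84 89
f 84 70 90
f 89 90 72
f 84 90 89
f 67 89 93
f 89 72 96
f 93 96 73
f 89 96 93
f 68 94 82
f 94 73 95
f 82 95 69
f 94 95 82
f 66 78 102
f 78 68 103
f 102 103 75
f 78 103 102
f 70 83 99
f 83 66 98
f 99 98 74
f 83 98 99
f 72 90 91
f 90 70 87
f 91 87 71
f 90 87 91
f 73 96 92
f 96 72 88
f 92 88 65
f 96 88 92



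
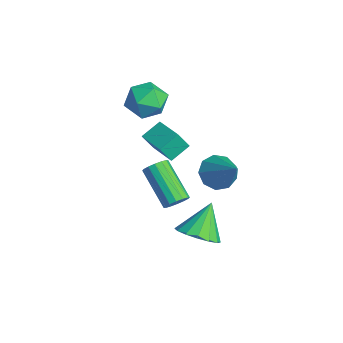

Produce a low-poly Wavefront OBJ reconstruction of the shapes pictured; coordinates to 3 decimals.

v 2.673 -0.76 -1.056
v 3.003 -0.902 -0.653
v 1.518 -1.202 0.459
v 1.187 -1.06 0.056
v 2.969 -0.626 -0.625
v 1.483 -0.927 0.488
v 2.855 -0.386 -0.712
v 1.369 -0.687 0.401
v 2.692 -0.246 -0.891
v 1.207 -0.547 0.221
v 2.524 -0.244 -1.115
v 1.039 -0.545 -0.002
v 2.396 -0.38 -1.322
v 0.911 -0.681 -0.21
v 2.342 -0.618 -1.459
v 0.857 -0.918 -0.347
v 2.377 -0.893 -1.488
v 0.891 -1.194 -0.375
v 2.491 -1.133 -1.401
v 1.005 -1.434 -0.288
v 2.653 -1.273 -1.221
v 1.168 -1.574 -0.109
v 2.821 -1.275 -0.998
v 1.336 -1.576 0.115
v 2.949 -1.139 -0.79
v 1.464 -1.44 0.322
v -3.086 0.532 0.444
v -2.164 0.446 0.164
v -2.856 -0.566 1.536
v -1.934 -0.652 1.256
v -2.231 0.155 1.7
v -2.373 0.833 1.025
v -2.647 -0.953 0.675
v -2.789 -0.275 -0
v -1.892 -0.472 0.306
v -1.636 0.213 0.94
v -3.384 -0.333 0.76
v -3.128 0.352 1.394
v 1.486 1.389 -0.888
v 1.994 1.633 -1.484
v 2.854 1.611 0.368
v 1.724 2.075 -1.269
v 1.344 2.197 -0.875
v 1.029 1.94 -0.488
v 0.929 1.426 -0.287
v 1.089 0.895 -0.368
v 1.435 0.595 -0.692
v 1.805 0.666 -1.107
v 2.025 1.076 -1.42
v 1.776 0.445 -4.251
v 2.15 -0.19 -3.652
v 1.164 1.275 -2.989
v 2.499 0.152 -3.708
v 2.653 0.573 -3.91
v 2.573 0.96 -4.203
v 2.279 1.209 -4.509
v 1.851 1.253 -4.746
v 1.402 1.081 -4.85
v 1.054 0.739 -4.794
v 0.899 0.317 -4.593
v 0.979 -0.069 -4.3
v 1.273 -0.318 -3.994
v 1.702 -0.362 -3.757
v -0.709 -0.435 -0.569
v -0.718 -0.908 0.255
v -0.928 0.394 -0.096
v -0.937 -0.078 0.728
v 0.597 -0.182 -0.408
v 0.588 -0.654 0.416
v 0.378 0.648 0.065
v 0.369 0.175 0.889
f 2 1 5
f 2 5 3
f 3 5 6
f 3 6 4
f 5 1 7
f 5 7 6
f 6 7 8
f 6 8 4
f 7 1 9
f 7 9 8
f 8 9 10
f 8 10 4
f 9 1 11
f 9 11 10
f 10 11 12
f 10 12 4
f 11 1 13
f 11 13 12
f 12 13 14
f 12 14 4
f 13 1 15
f 13 15 14
f 14 15 16
f 14 16 4
f 15 1 17
f 15 17 16
f 16 17 18
f 16 18 4
f 17 1 19
f 17 19 18
f 18 19 20
f 18 20 4
f 19 1 21
f 19 21 20
f 20 21 22
f 20 22 4
f 21 1 23
f 21 23 22
f 22 23 24
f 22 24 4
f 23 1 25
f 23 25 24
f 24 25 26
f 24 26 4
f 25 1 2
f 25 2 26
f 26 2 3
f 26 3 4
f 27 38 32
f 27 32 28
f 27 28 34
f 27 34 37
f 27 37 38
f 28 32 36
f 32 38 31
f 38 37 29
f 37 34 33
f 34 28 35
f 30 36 31
f 30 31 29
f 30 29 33
f 30 33 35
f 30 35 36
f 31 36 32
f 29 31 38
f 33 29 37
f 35 33 34
f 36 35 28
f 40 39 42
f 40 42 41
f 42 39 43
f 42 43 41
f 43 39 44
f 43 44 41
f 44 39 45
f 44 45 41
f 45 39 46
f 45 46 41
f 46 39 47
f 46 47 41
f 47 39 48
f 47 48 41
f 48 39 49
f 48 49 41
f 49 39 40
f 49 40 41
f 51 50 53
f 51 53 52
f 53 50 54
f 53 54 52
f 54 50 55
f 54 55 52
f 55 50 56
f 55 56 52
f 56 50 57
f 56 57 52
f 57 50 58
f 57 58 52
f 58 50 59
f 58 59 52
f 59 50 60
f 59 60 52
f 60 50 61
f 60 61 52
f 61 50 62
f 61 62 52
f 62 50 63
f 62 63 52
f 63 50 51
f 63 51 52
f 65 67 64
f 68 65 64
f 64 67 66
f 66 68 64
f 65 71 67
f 69 65 68
f 69 71 65
f 67 71 66
f 70 68 66
f 66 71 70
f 70 69 68
f 71 69 70



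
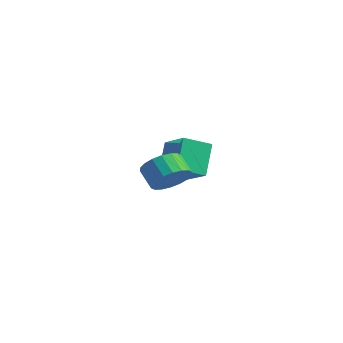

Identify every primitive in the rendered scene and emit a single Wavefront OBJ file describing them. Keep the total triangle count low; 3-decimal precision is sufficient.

v 2.603 -3.213 0.244
v 3.242 -2.687 0.953
v 2.296 -2.66 1.785
v 1.657 -3.187 1.076
v 3.034 -2.325 0.705
v 2.089 -2.298 1.538
v 2.741 -2.139 0.366
v 1.796 -2.112 1.199
v 2.42 -2.166 0.003
v 1.475 -2.139 0.836
v 2.136 -2.4 -0.312
v 1.191 -2.374 0.52
v 1.944 -2.796 -0.518
v 0.999 -2.769 0.315
v 1.882 -3.274 -0.572
v 0.937 -3.247 0.26
v 1.964 -3.74 -0.465
v 1.018 -3.713 0.367
v 2.171 -4.102 -0.218
v 1.226 -4.075 0.615
v 2.464 -4.288 0.121
v 1.519 -4.261 0.954
v 2.785 -4.261 0.484
v 1.84 -4.234 1.317
v 3.069 -4.026 0.8
v 2.124 -4 1.632
v 3.261 -3.631 1.005
v 2.316 -3.604 1.838
v 3.323 -3.153 1.06
v 2.378 -3.126 1.892
v -4.994 1.837 -0.409
v -3.135 1.674 0.463
v -4.564 3.354 -1.044
v -2.705 3.191 -0.172
v -4.235 0.869 -2.208
v -2.376 0.706 -1.336
v -3.805 2.386 -2.843
v -1.946 2.223 -1.971
f 2 1 5
f 2 5 3
f 3 5 6
f 3 6 4
f 5 1 7
f 5 7 6
f 6 7 8
f 6 8 4
f 7 1 9
f 7 9 8
f 8 9 10
f 8 10 4
f 9 1 11
f 9 11 10
f 10 11 12
f 10 12 4
f 11 1 13
f 11 13 12
f 12 13 14
f 12 14 4
f 13 1 15
f 13 15 14
f 14 15 16
f 14 16 4
f 15 1 17
f 15 17 16
f 16 17 18
f 16 18 4
f 17 1 19
f 17 19 18
f 18 19 20
f 18 20 4
f 19 1 21
f 19 21 20
f 20 21 22
f 20 22 4
f 21 1 23
f 21 23 22
f 22 23 24
f 22 24 4
f 23 1 25
f 23 25 24
f 24 25 26
f 24 26 4
f 25 1 27
f 25 27 26
f 26 27 28
f 26 28 4
f 27 1 29
f 27 29 28
f 28 29 30
f 28 30 4
f 29 1 2
f 29 2 30
f 30 2 3
f 30 3 4
f 32 34 31
f 35 32 31
f 31 34 33
f 33 35 31
f 32 38 34
f 36 32 35
f 36 38 32
f 34 38 33
f 37 35 33
f 33 38 37
f 37 36 35
f 38 36 37

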